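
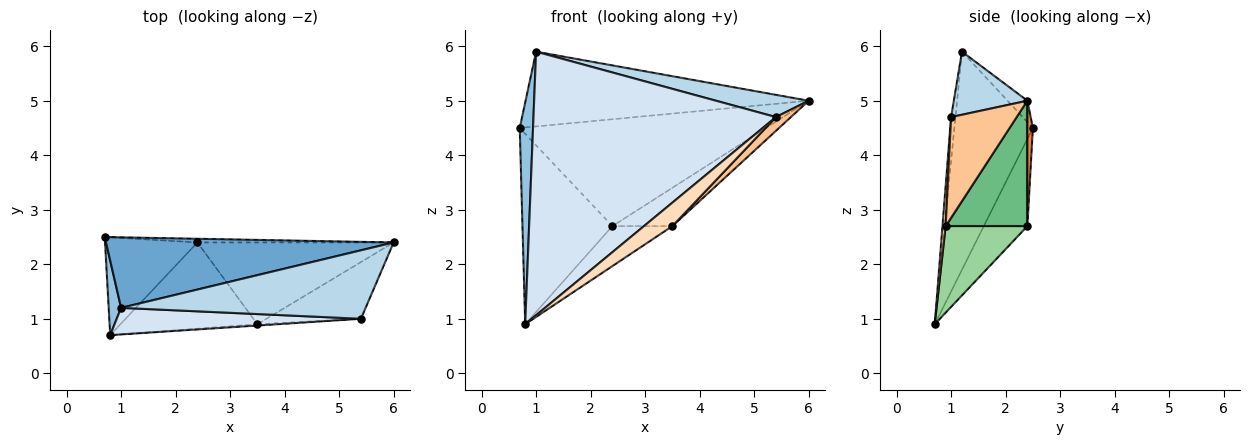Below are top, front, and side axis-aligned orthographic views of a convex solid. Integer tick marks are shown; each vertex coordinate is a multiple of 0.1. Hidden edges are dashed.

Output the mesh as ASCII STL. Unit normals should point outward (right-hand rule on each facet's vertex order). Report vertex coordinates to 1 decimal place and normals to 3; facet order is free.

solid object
 facet normal -0.051 0.726 0.685
  outer loop
   vertex 1.0 1.2 5.9
   vertex 6.0 2.4 5.0
   vertex 0.7 2.5 4.5
  endloop
 endfacet
 facet normal -0.984 -0.167 0.056
  outer loop
   vertex 1.0 1.2 5.9
   vertex 0.7 2.5 4.5
   vertex 0.8 0.7 0.9
  endloop
 endfacet
 facet normal 0.238 -0.300 0.924
  outer loop
   vertex 5.4 1.0 4.7
   vertex 6.0 2.4 5.0
   vertex 1.0 1.2 5.9
  endloop
 endfacet
 facet normal -0.018 -0.995 0.100
  outer loop
   vertex 5.4 1.0 4.7
   vertex 1.0 1.2 5.9
   vertex 0.8 0.7 0.9
  endloop
 endfacet
 facet normal 0.022 0.999 -0.035
  outer loop
   vertex 2.4 2.4 2.7
   vertex 0.7 2.5 4.5
   vertex 6.0 2.4 5.0
  endloop
 endfacet
 facet normal -0.396 0.817 -0.419
  outer loop
   vertex 2.4 2.4 2.7
   vertex 0.8 0.7 0.9
   vertex 0.7 2.5 4.5
  endloop
 endfacet
 facet normal 0.719 -0.164 -0.675
  outer loop
   vertex 3.5 0.9 2.7
   vertex 6.0 2.4 5.0
   vertex 5.4 1.0 4.7
  endloop
 endfacet
 facet normal 0.110 -0.992 -0.055
  outer loop
   vertex 3.5 0.9 2.7
   vertex 5.4 1.0 4.7
   vertex 0.8 0.7 0.9
  endloop
 endfacet
 facet normal 0.501 0.367 -0.784
  outer loop
   vertex 3.5 0.9 2.7
   vertex 2.4 2.4 2.7
   vertex 6.0 2.4 5.0
  endloop
 endfacet
 facet normal 0.498 0.365 -0.787
  outer loop
   vertex 3.5 0.9 2.7
   vertex 0.8 0.7 0.9
   vertex 2.4 2.4 2.7
  endloop
 endfacet
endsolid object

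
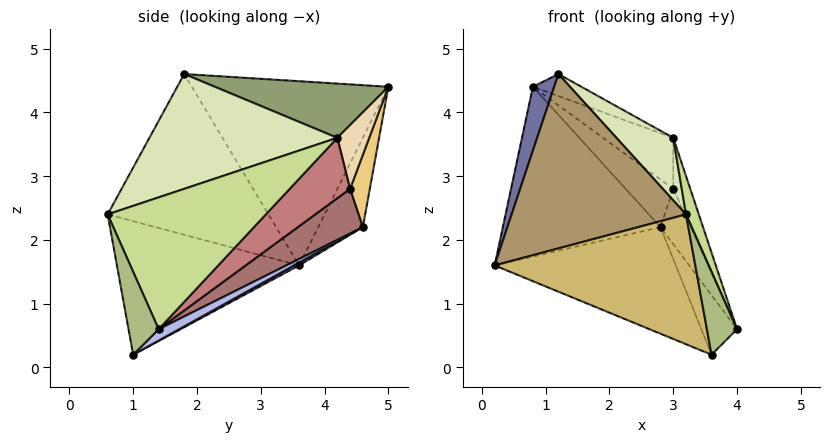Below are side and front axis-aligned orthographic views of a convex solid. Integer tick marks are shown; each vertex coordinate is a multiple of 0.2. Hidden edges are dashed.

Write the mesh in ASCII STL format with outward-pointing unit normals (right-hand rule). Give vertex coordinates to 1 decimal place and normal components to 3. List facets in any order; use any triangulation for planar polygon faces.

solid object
 facet normal -0.961 -0.104 0.258
  outer loop
   vertex 1.2 1.8 4.6
   vertex 0.8 5.0 4.4
   vertex 0.2 3.6 1.6
  endloop
 endfacet
 facet normal -0.251 0.886 -0.389
  outer loop
   vertex 2.8 4.6 2.2
   vertex 0.2 3.6 1.6
   vertex 0.8 5.0 4.4
  endloop
 endfacet
 facet normal 0.014 0.488 -0.873
  outer loop
   vertex 3.6 1.0 0.2
   vertex 0.2 3.6 1.6
   vertex 2.8 4.6 2.2
  endloop
 endfacet
 facet normal 0.293 0.513 -0.807
  outer loop
   vertex 3.6 1.0 0.2
   vertex 2.8 4.6 2.2
   vertex 4.0 1.4 0.6
  endloop
 endfacet
 facet normal 0.373 0.104 0.922
  outer loop
   vertex 3.0 4.2 3.6
   vertex 0.8 5.0 4.4
   vertex 1.2 1.8 4.6
  endloop
 endfacet
 facet normal 0.707 -0.707 0.000
  outer loop
   vertex 3.2 0.6 2.4
   vertex 3.6 1.0 0.2
   vertex 4.0 1.4 0.6
  endloop
 endfacet
 facet normal 0.923 -0.074 0.377
  outer loop
   vertex 3.2 0.6 2.4
   vertex 4.0 1.4 0.6
   vertex 3.0 4.2 3.6
  endloop
 endfacet
 facet normal 0.667 -0.202 0.717
  outer loop
   vertex 3.2 0.6 2.4
   vertex 3.0 4.2 3.6
   vertex 1.2 1.8 4.6
  endloop
 endfacet
 facet normal -0.663 -0.719 -0.210
  outer loop
   vertex 3.2 0.6 2.4
   vertex 1.2 1.8 4.6
   vertex 0.2 3.6 1.6
  endloop
 endfacet
 facet normal -0.651 -0.717 -0.249
  outer loop
   vertex 3.2 0.6 2.4
   vertex 0.2 3.6 1.6
   vertex 3.6 1.0 0.2
  endloop
 endfacet
 facet normal 0.377 0.909 0.177
  outer loop
   vertex 3.0 4.4 2.8
   vertex 2.8 4.6 2.2
   vertex 0.8 5.0 4.4
  endloop
 endfacet
 facet normal 0.403 0.888 0.222
  outer loop
   vertex 3.0 4.4 2.8
   vertex 0.8 5.0 4.4
   vertex 3.0 4.2 3.6
  endloop
 endfacet
 facet normal 0.895 0.416 -0.160
  outer loop
   vertex 3.0 4.4 2.8
   vertex 4.0 1.4 0.6
   vertex 2.8 4.6 2.2
  endloop
 endfacet
 facet normal 0.960 0.271 0.068
  outer loop
   vertex 3.0 4.4 2.8
   vertex 3.0 4.2 3.6
   vertex 4.0 1.4 0.6
  endloop
 endfacet
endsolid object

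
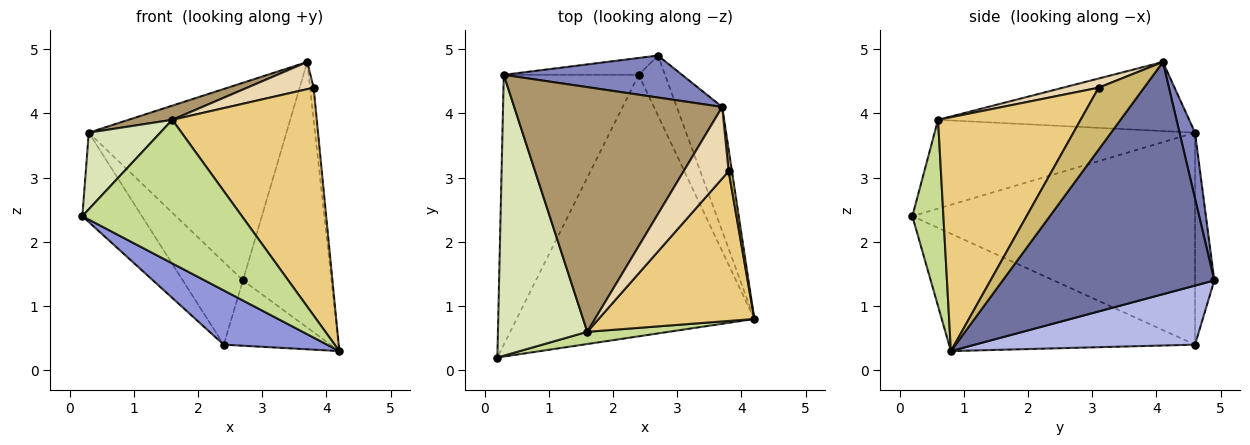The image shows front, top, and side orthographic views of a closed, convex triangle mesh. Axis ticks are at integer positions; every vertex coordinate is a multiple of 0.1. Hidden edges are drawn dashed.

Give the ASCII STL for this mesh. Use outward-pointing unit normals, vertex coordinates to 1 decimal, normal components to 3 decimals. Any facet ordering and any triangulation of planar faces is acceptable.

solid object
 facet normal 0.908 0.380 -0.178
  outer loop
   vertex 3.7 4.1 4.8
   vertex 4.2 0.8 0.3
   vertex 2.7 4.9 1.4
  endloop
 endfacet
 facet normal 0.076 0.975 0.207
  outer loop
   vertex 0.3 4.6 3.7
   vertex 3.7 4.1 4.8
   vertex 2.7 4.9 1.4
  endloop
 endfacet
 facet normal -0.435 -0.183 -0.881
  outer loop
   vertex 2.4 4.6 0.4
   vertex 4.2 0.8 0.3
   vertex 0.2 0.2 2.4
  endloop
 endfacet
 facet normal 0.835 0.405 -0.372
  outer loop
   vertex 2.4 4.6 0.4
   vertex 2.7 4.9 1.4
   vertex 4.2 0.8 0.3
  endloop
 endfacet
 facet normal -0.831 0.175 -0.529
  outer loop
   vertex 2.4 4.6 0.4
   vertex 0.2 0.2 2.4
   vertex 0.3 4.6 3.7
  endloop
 endfacet
 facet normal -0.300 0.935 -0.191
  outer loop
   vertex 2.4 4.6 0.4
   vertex 0.3 4.6 3.7
   vertex 2.7 4.9 1.4
  endloop
 endfacet
 facet normal 0.190 -0.978 0.083
  outer loop
   vertex 1.6 0.6 3.9
   vertex 0.2 0.2 2.4
   vertex 4.2 0.8 0.3
  endloop
 endfacet
 facet normal -0.692 -0.190 0.696
  outer loop
   vertex 1.6 0.6 3.9
   vertex 0.3 4.6 3.7
   vertex 0.2 0.2 2.4
  endloop
 endfacet
 facet normal -0.315 -0.055 0.948
  outer loop
   vertex 1.6 0.6 3.9
   vertex 3.7 4.1 4.8
   vertex 0.3 4.6 3.7
  endloop
 endfacet
 facet normal 0.996 0.078 0.053
  outer loop
   vertex 3.8 3.1 4.4
   vertex 4.2 0.8 0.3
   vertex 3.7 4.1 4.8
  endloop
 endfacet
 facet normal 0.636 -0.645 0.424
  outer loop
   vertex 3.8 3.1 4.4
   vertex 1.6 0.6 3.9
   vertex 4.2 0.8 0.3
  endloop
 endfacet
 facet normal 0.187 -0.349 0.918
  outer loop
   vertex 3.8 3.1 4.4
   vertex 3.7 4.1 4.8
   vertex 1.6 0.6 3.9
  endloop
 endfacet
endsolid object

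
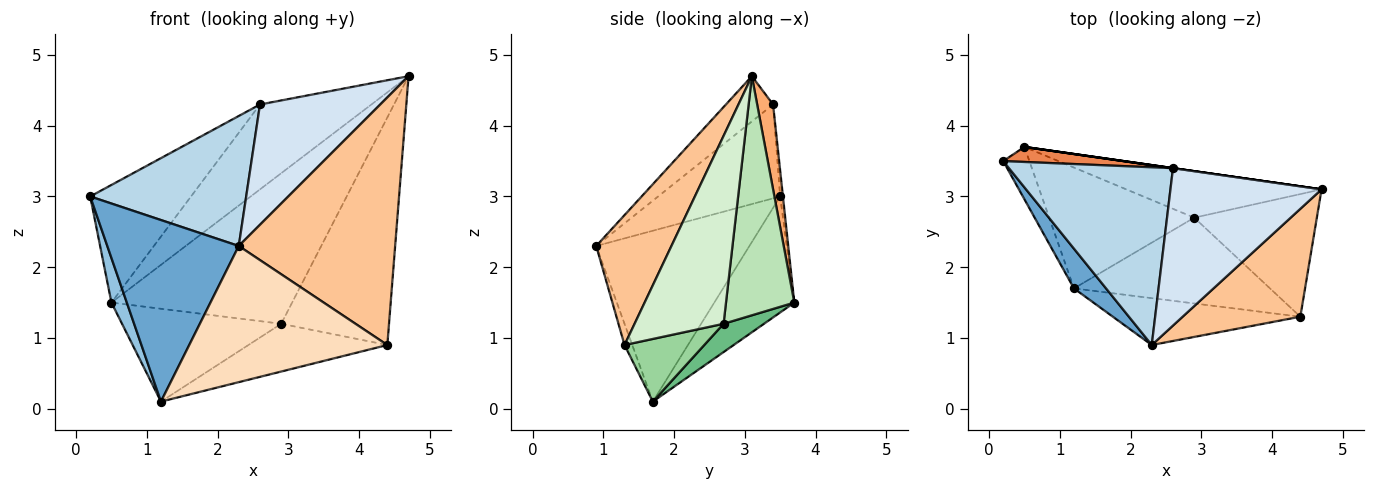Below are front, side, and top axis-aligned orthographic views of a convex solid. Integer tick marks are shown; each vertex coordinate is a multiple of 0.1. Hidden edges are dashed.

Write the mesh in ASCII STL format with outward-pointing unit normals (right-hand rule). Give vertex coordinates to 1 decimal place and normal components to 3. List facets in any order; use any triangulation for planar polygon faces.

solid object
 facet normal -0.751 -0.645 0.141
  outer loop
   vertex 1.2 1.7 0.1
   vertex 2.3 0.9 2.3
   vertex 0.2 3.5 3.0
  endloop
 endfacet
 facet normal -0.959 -0.184 -0.216
  outer loop
   vertex 0.5 3.7 1.5
   vertex 1.2 1.7 0.1
   vertex 0.2 3.5 3.0
  endloop
 endfacet
 facet normal -0.419 -0.536 0.733
  outer loop
   vertex 2.6 3.4 4.3
   vertex 0.2 3.5 3.0
   vertex 2.3 0.9 2.3
  endloop
 endfacet
 facet normal -0.232 -0.591 0.773
  outer loop
   vertex 2.6 3.4 4.3
   vertex 2.3 0.9 2.3
   vertex 4.7 3.1 4.7
  endloop
 endfacet
 facet normal -0.027 0.992 0.127
  outer loop
   vertex 2.6 3.4 4.3
   vertex 0.5 3.7 1.5
   vertex 0.2 3.5 3.0
  endloop
 endfacet
 facet normal 0.141 0.990 0.000
  outer loop
   vertex 2.6 3.4 4.3
   vertex 4.7 3.1 4.7
   vertex 0.5 3.7 1.5
  endloop
 endfacet
 facet normal 0.403 -0.839 0.365
  outer loop
   vertex 4.4 1.3 0.9
   vertex 4.7 3.1 4.7
   vertex 2.3 0.9 2.3
  endloop
 endfacet
 facet normal -0.037 -0.945 -0.325
  outer loop
   vertex 4.4 1.3 0.9
   vertex 2.3 0.9 2.3
   vertex 1.2 1.7 0.1
  endloop
 endfacet
 facet normal 0.153 0.602 -0.784
  outer loop
   vertex 2.9 2.7 1.2
   vertex 1.2 1.7 0.1
   vertex 0.5 3.7 1.5
  endloop
 endfacet
 facet normal 0.269 0.468 -0.842
  outer loop
   vertex 2.9 2.7 1.2
   vertex 4.4 1.3 0.9
   vertex 1.2 1.7 0.1
  endloop
 endfacet
 facet normal 0.340 0.899 -0.277
  outer loop
   vertex 2.9 2.7 1.2
   vertex 0.5 3.7 1.5
   vertex 4.7 3.1 4.7
  endloop
 endfacet
 facet normal 0.588 0.712 -0.384
  outer loop
   vertex 2.9 2.7 1.2
   vertex 4.7 3.1 4.7
   vertex 4.4 1.3 0.9
  endloop
 endfacet
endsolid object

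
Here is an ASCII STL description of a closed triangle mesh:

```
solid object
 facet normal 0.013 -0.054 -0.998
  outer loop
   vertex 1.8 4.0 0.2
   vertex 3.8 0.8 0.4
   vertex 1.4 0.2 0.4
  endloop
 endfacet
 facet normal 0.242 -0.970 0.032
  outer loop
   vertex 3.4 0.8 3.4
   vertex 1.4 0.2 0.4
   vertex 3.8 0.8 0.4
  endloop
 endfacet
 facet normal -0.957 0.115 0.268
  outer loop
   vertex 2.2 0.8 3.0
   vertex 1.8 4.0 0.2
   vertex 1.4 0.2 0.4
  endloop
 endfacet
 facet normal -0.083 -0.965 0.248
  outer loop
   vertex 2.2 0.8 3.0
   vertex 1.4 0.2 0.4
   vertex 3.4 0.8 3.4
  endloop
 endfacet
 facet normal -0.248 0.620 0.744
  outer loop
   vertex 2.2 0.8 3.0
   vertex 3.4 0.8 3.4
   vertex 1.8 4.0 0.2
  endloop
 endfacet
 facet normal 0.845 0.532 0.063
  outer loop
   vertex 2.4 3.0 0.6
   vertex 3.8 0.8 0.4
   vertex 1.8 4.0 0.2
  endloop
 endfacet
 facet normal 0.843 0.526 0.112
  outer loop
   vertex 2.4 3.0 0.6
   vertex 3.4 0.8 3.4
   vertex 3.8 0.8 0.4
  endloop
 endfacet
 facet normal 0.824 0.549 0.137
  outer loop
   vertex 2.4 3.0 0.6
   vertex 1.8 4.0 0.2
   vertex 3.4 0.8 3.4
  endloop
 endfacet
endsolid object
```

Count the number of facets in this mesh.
8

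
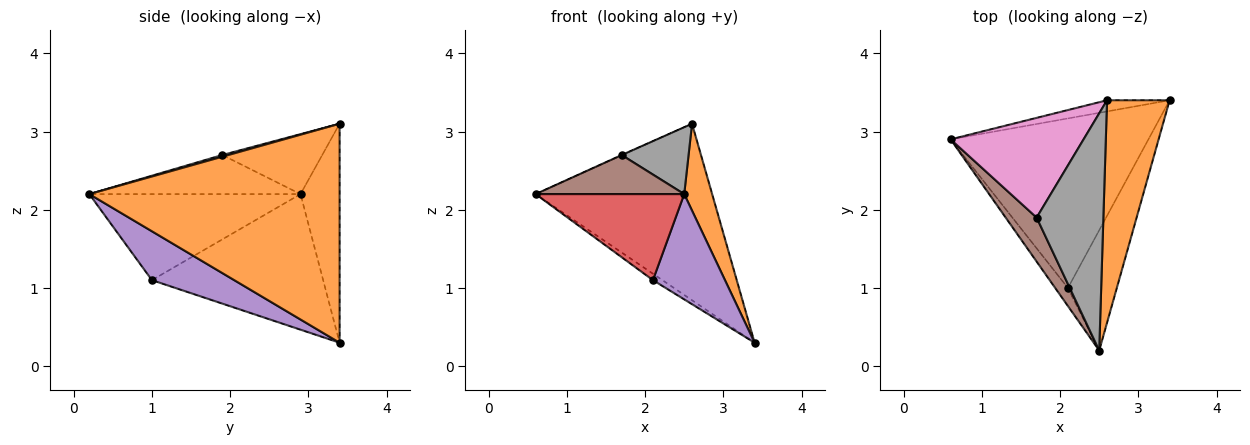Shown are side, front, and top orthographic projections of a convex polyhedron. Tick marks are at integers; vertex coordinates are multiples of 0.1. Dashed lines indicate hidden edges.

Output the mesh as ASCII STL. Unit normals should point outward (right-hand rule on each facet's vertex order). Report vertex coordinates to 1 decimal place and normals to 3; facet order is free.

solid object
 facet normal -0.216 0.974 -0.062
  outer loop
   vertex 2.6 3.4 3.1
   vertex 3.4 3.4 0.3
   vertex 0.6 2.9 2.2
  endloop
 endfacet
 facet normal 0.956 -0.107 0.273
  outer loop
   vertex 2.6 3.4 3.1
   vertex 2.5 0.2 2.2
   vertex 3.4 3.4 0.3
  endloop
 endfacet
 facet normal -0.565 0.031 -0.824
  outer loop
   vertex 2.1 1.0 1.1
   vertex 0.6 2.9 2.2
   vertex 3.4 3.4 0.3
  endloop
 endfacet
 facet normal -0.812 -0.571 -0.120
  outer loop
   vertex 2.1 1.0 1.1
   vertex 2.5 0.2 2.2
   vertex 0.6 2.9 2.2
  endloop
 endfacet
 facet normal 0.601 -0.526 -0.601
  outer loop
   vertex 2.1 1.0 1.1
   vertex 3.4 3.4 0.3
   vertex 2.5 0.2 2.2
  endloop
 endfacet
 facet normal -0.686 -0.483 0.544
  outer loop
   vertex 1.7 1.9 2.7
   vertex 0.6 2.9 2.2
   vertex 2.5 0.2 2.2
  endloop
 endfacet
 facet normal -0.411 0.004 0.912
  outer loop
   vertex 1.7 1.9 2.7
   vertex 2.6 3.4 3.1
   vertex 0.6 2.9 2.2
  endloop
 endfacet
 facet normal 0.025 -0.271 0.962
  outer loop
   vertex 1.7 1.9 2.7
   vertex 2.5 0.2 2.2
   vertex 2.6 3.4 3.1
  endloop
 endfacet
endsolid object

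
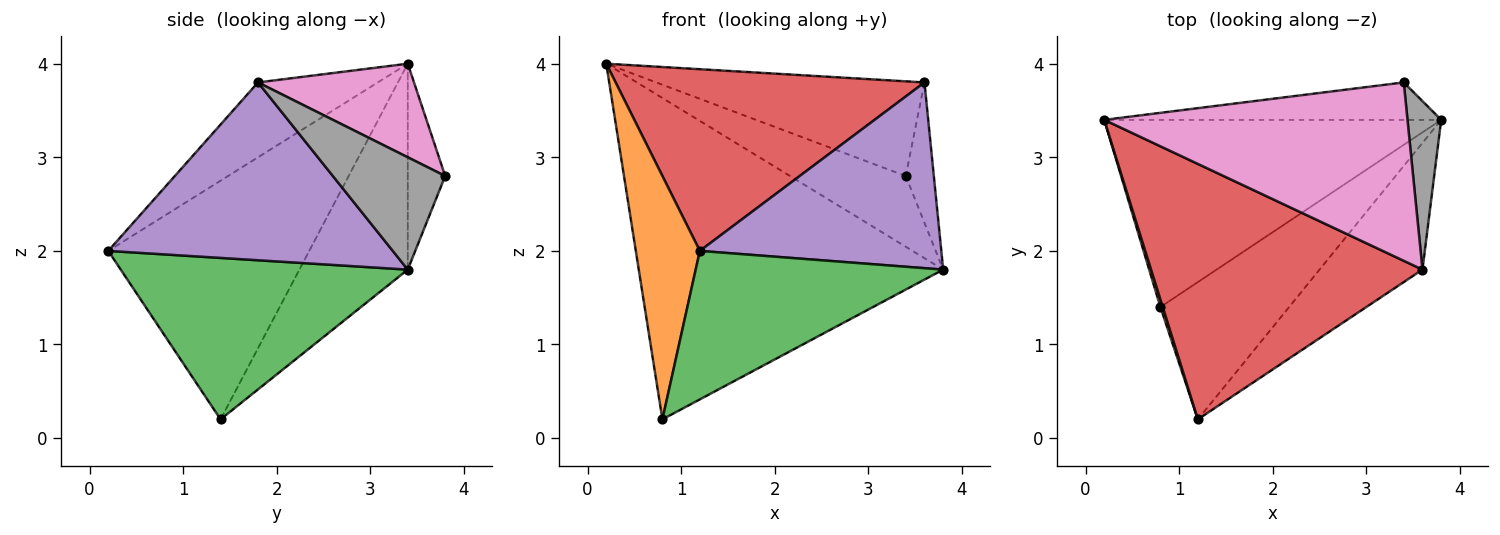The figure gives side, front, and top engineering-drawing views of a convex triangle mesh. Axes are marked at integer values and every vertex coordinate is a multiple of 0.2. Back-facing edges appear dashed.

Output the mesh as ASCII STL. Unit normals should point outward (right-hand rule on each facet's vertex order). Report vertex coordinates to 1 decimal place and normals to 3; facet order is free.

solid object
 facet normal -0.294 0.826 -0.481
  outer loop
   vertex 0.8 1.4 0.2
   vertex 0.2 3.4 4.0
   vertex 3.8 3.4 1.8
  endloop
 endfacet
 facet normal -0.953 -0.304 0.009
  outer loop
   vertex 0.8 1.4 0.2
   vertex 1.2 0.2 2.0
   vertex 0.2 3.4 4.0
  endloop
 endfacet
 facet normal 0.648 -0.559 -0.517
  outer loop
   vertex 0.8 1.4 0.2
   vertex 3.8 3.4 1.8
   vertex 1.2 0.2 2.0
  endloop
 endfacet
 facet normal -0.219 -0.565 0.795
  outer loop
   vertex 3.6 1.8 3.8
   vertex 0.2 3.4 4.0
   vertex 1.2 0.2 2.0
  endloop
 endfacet
 facet normal 0.698 -0.592 -0.404
  outer loop
   vertex 3.6 1.8 3.8
   vertex 1.2 0.2 2.0
   vertex 3.8 3.4 1.8
  endloop
 endfacet
 facet normal -0.275 0.850 -0.450
  outer loop
   vertex 3.4 3.8 2.8
   vertex 3.8 3.4 1.8
   vertex 0.2 3.4 4.0
  endloop
 endfacet
 facet normal 0.263 0.452 0.852
  outer loop
   vertex 3.4 3.8 2.8
   vertex 0.2 3.4 4.0
   vertex 3.6 1.8 3.8
  endloop
 endfacet
 facet normal 0.931 0.233 0.279
  outer loop
   vertex 3.4 3.8 2.8
   vertex 3.6 1.8 3.8
   vertex 3.8 3.4 1.8
  endloop
 endfacet
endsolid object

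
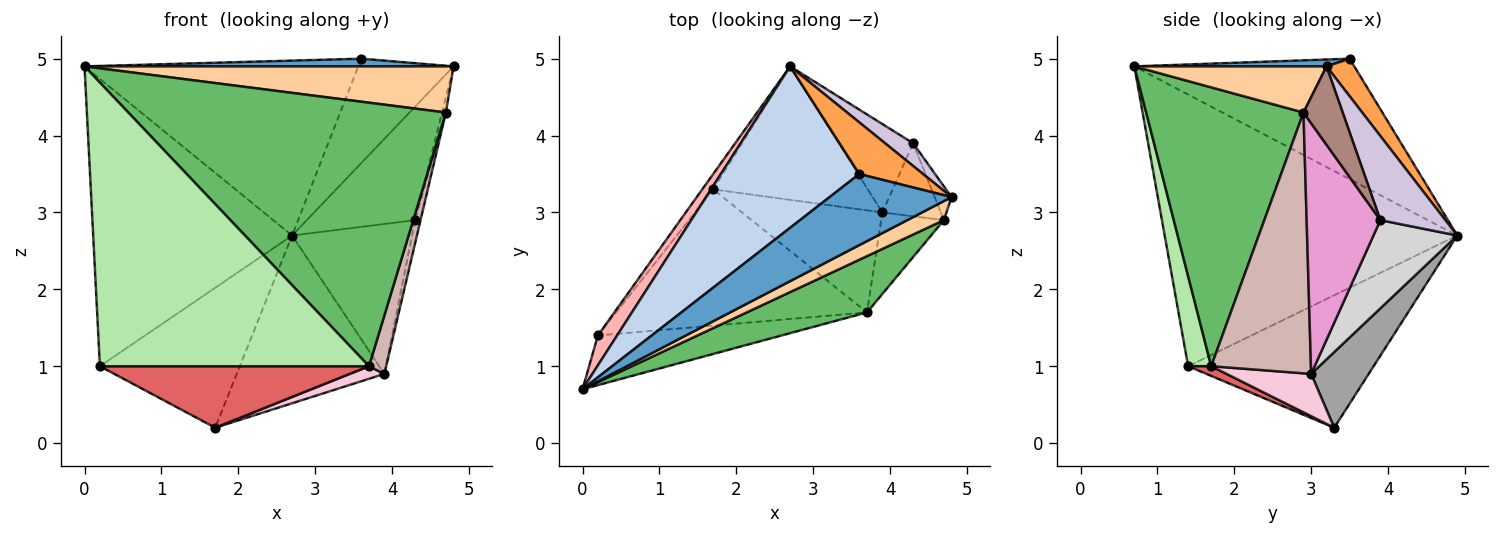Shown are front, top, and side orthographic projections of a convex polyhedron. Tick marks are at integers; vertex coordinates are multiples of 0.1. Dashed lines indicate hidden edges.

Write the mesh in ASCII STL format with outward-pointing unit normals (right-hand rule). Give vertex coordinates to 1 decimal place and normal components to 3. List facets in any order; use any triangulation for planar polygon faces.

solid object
 facet normal 0.056 -0.107 0.993
  outer loop
   vertex 3.6 3.5 5.0
   vertex 0.0 0.7 4.9
   vertex 4.8 3.2 4.9
  endloop
 endfacet
 facet normal -0.508 0.633 0.584
  outer loop
   vertex 3.6 3.5 5.0
   vertex 2.7 4.9 2.7
   vertex 0.0 0.7 4.9
  endloop
 endfacet
 facet normal 0.253 0.867 0.429
  outer loop
   vertex 3.6 3.5 5.0
   vertex 4.8 3.2 4.9
   vertex 2.7 4.9 2.7
  endloop
 endfacet
 facet normal 0.434 -0.833 0.344
  outer loop
   vertex 4.7 2.9 4.3
   vertex 4.8 3.2 4.9
   vertex 0.0 0.7 4.9
  endloop
 endfacet
 facet normal 0.436 -0.880 0.188
  outer loop
   vertex 4.7 2.9 4.3
   vertex 0.0 0.7 4.9
   vertex 3.7 1.7 1.0
  endloop
 endfacet
 facet normal 0.084 -0.982 -0.172
  outer loop
   vertex 0.2 1.4 1.0
   vertex 3.7 1.7 1.0
   vertex 0.0 0.7 4.9
  endloop
 endfacet
 facet normal 0.035 -0.411 -0.911
  outer loop
   vertex 0.2 1.4 1.0
   vertex 1.7 3.3 0.2
   vertex 3.7 1.7 1.0
  endloop
 endfacet
 facet normal -0.826 0.561 0.058
  outer loop
   vertex 0.2 1.4 1.0
   vertex 0.0 0.7 4.9
   vertex 2.7 4.9 2.7
  endloop
 endfacet
 facet normal -0.797 0.601 -0.066
  outer loop
   vertex 0.2 1.4 1.0
   vertex 2.7 4.9 2.7
   vertex 1.7 3.3 0.2
  endloop
 endfacet
 facet normal 0.507 0.845 0.169
  outer loop
   vertex 4.3 3.9 2.9
   vertex 2.7 4.9 2.7
   vertex 4.8 3.2 4.9
  endloop
 endfacet
 facet normal 0.973 0.095 -0.210
  outer loop
   vertex 4.3 3.9 2.9
   vertex 4.8 3.2 4.9
   vertex 4.7 2.9 4.3
  endloop
 endfacet
 facet normal 0.959 -0.165 -0.230
  outer loop
   vertex 3.9 3.0 0.9
   vertex 4.7 2.9 4.3
   vertex 3.7 1.7 1.0
  endloop
 endfacet
 facet normal 0.971 0.072 -0.226
  outer loop
   vertex 3.9 3.0 0.9
   vertex 4.3 3.9 2.9
   vertex 4.7 2.9 4.3
  endloop
 endfacet
 facet normal 0.287 -0.117 -0.951
  outer loop
   vertex 3.9 3.0 0.9
   vertex 3.7 1.7 1.0
   vertex 1.7 3.3 0.2
  endloop
 endfacet
 facet normal 0.292 0.748 -0.596
  outer loop
   vertex 3.9 3.0 0.9
   vertex 1.7 3.3 0.2
   vertex 2.7 4.9 2.7
  endloop
 endfacet
 facet normal 0.516 0.738 -0.435
  outer loop
   vertex 3.9 3.0 0.9
   vertex 2.7 4.9 2.7
   vertex 4.3 3.9 2.9
  endloop
 endfacet
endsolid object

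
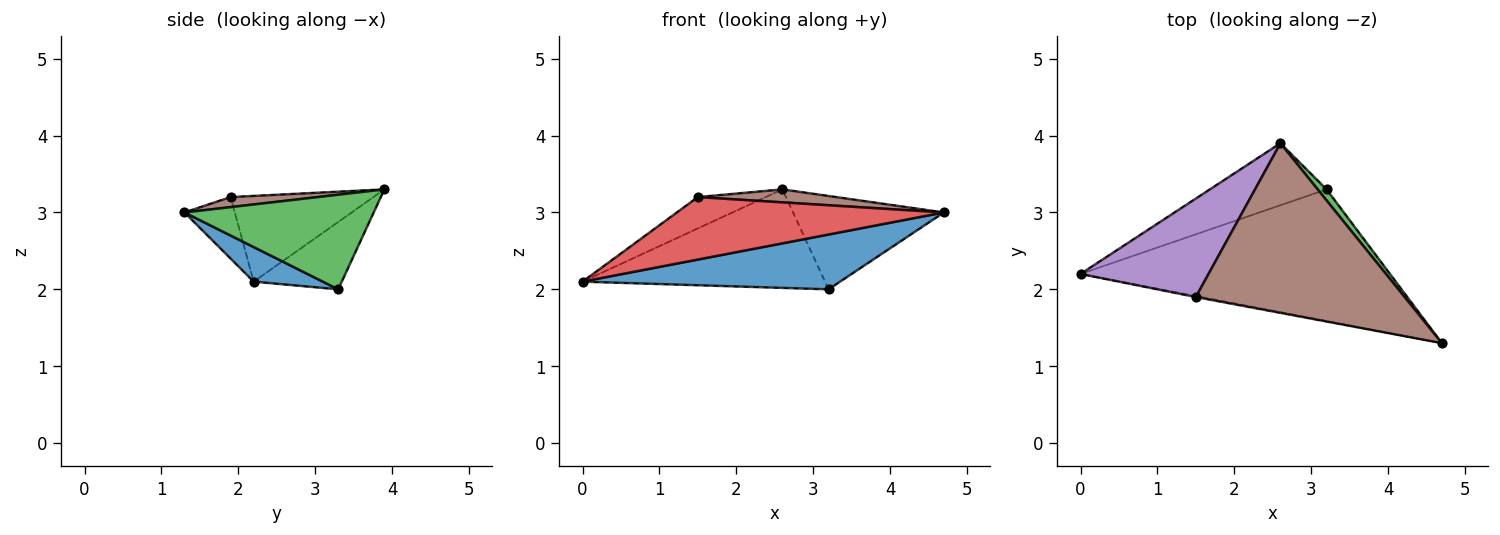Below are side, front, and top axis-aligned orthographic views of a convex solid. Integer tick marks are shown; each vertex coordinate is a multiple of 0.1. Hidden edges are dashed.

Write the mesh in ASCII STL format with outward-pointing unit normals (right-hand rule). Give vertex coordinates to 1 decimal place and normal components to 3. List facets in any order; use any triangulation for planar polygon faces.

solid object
 facet normal 0.103 -0.382 -0.918
  outer loop
   vertex 3.2 3.3 2.0
   vertex 4.7 1.3 3.0
   vertex 0.0 2.2 2.1
  endloop
 endfacet
 facet normal -0.294 0.809 -0.509
  outer loop
   vertex 3.2 3.3 2.0
   vertex 0.0 2.2 2.1
   vertex 2.6 3.9 3.3
  endloop
 endfacet
 facet normal 0.780 0.622 0.073
  outer loop
   vertex 3.2 3.3 2.0
   vertex 2.6 3.9 3.3
   vertex 4.7 1.3 3.0
  endloop
 endfacet
 facet normal -0.185 -0.983 -0.015
  outer loop
   vertex 1.5 1.9 3.2
   vertex 0.0 2.2 2.1
   vertex 4.7 1.3 3.0
  endloop
 endfacet
 facet normal -0.538 0.256 0.803
  outer loop
   vertex 1.5 1.9 3.2
   vertex 2.6 3.9 3.3
   vertex 0.0 2.2 2.1
  endloop
 endfacet
 facet normal 0.048 -0.076 0.996
  outer loop
   vertex 1.5 1.9 3.2
   vertex 4.7 1.3 3.0
   vertex 2.6 3.9 3.3
  endloop
 endfacet
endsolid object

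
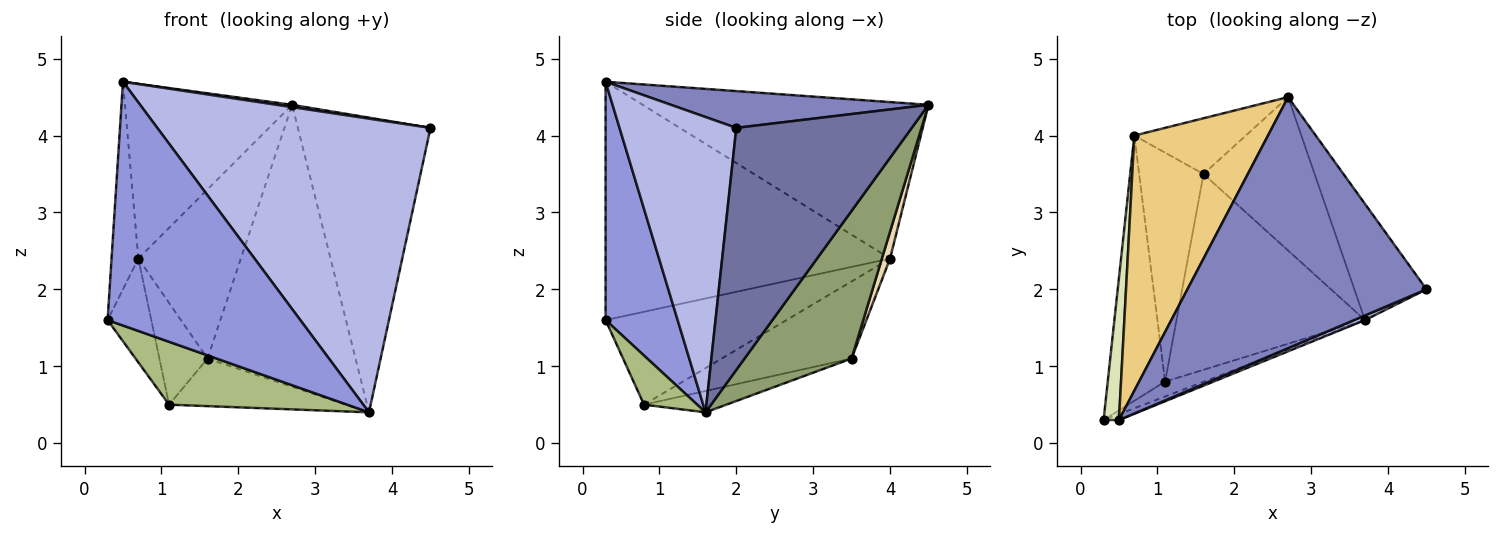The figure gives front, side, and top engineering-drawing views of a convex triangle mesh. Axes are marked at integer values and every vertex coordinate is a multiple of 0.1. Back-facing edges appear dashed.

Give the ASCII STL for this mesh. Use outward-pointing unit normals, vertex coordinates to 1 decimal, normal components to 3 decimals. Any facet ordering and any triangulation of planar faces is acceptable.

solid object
 facet normal 0.776 0.587 -0.231
  outer loop
   vertex 3.7 1.6 0.4
   vertex 2.7 4.5 4.4
   vertex 4.5 2.0 4.1
  endloop
 endfacet
 facet normal 0.152 -0.009 0.988
  outer loop
   vertex 0.5 0.3 4.7
   vertex 4.5 2.0 4.1
   vertex 2.7 4.5 4.4
  endloop
 endfacet
 facet normal 0.350 -0.936 -0.023
  outer loop
   vertex 0.5 0.3 4.7
   vertex 0.3 0.3 1.6
   vertex 3.7 1.6 0.4
  endloop
 endfacet
 facet normal 0.393 -0.919 0.014
  outer loop
   vertex 0.5 0.3 4.7
   vertex 3.7 1.6 0.4
   vertex 4.5 2.0 4.1
  endloop
 endfacet
 facet normal 0.536 0.741 -0.403
  outer loop
   vertex 1.6 3.5 1.1
   vertex 2.7 4.5 4.4
   vertex 3.7 1.6 0.4
  endloop
 endfacet
 facet normal 0.279 -0.934 -0.222
  outer loop
   vertex 1.1 0.8 0.5
   vertex 3.7 1.6 0.4
   vertex 0.3 0.3 1.6
  endloop
 endfacet
 facet normal -0.109 0.235 -0.966
  outer loop
   vertex 1.1 0.8 0.5
   vertex 1.6 3.5 1.1
   vertex 3.7 1.6 0.4
  endloop
 endfacet
 facet normal -0.994 0.094 0.064
  outer loop
   vertex 0.7 4.0 2.4
   vertex 0.3 0.3 1.6
   vertex 0.5 0.3 4.7
  endloop
 endfacet
 facet normal -0.833 0.201 -0.515
  outer loop
   vertex 0.7 4.0 2.4
   vertex 1.1 0.8 0.5
   vertex 0.3 0.3 1.6
  endloop
 endfacet
 facet normal -0.738 0.274 -0.616
  outer loop
   vertex 0.7 4.0 2.4
   vertex 1.6 3.5 1.1
   vertex 1.1 0.8 0.5
  endloop
 endfacet
 facet normal -0.695 0.406 0.593
  outer loop
   vertex 0.7 4.0 2.4
   vertex 0.5 0.3 4.7
   vertex 2.7 4.5 4.4
  endloop
 endfacet
 facet normal 0.075 0.947 -0.312
  outer loop
   vertex 0.7 4.0 2.4
   vertex 2.7 4.5 4.4
   vertex 1.6 3.5 1.1
  endloop
 endfacet
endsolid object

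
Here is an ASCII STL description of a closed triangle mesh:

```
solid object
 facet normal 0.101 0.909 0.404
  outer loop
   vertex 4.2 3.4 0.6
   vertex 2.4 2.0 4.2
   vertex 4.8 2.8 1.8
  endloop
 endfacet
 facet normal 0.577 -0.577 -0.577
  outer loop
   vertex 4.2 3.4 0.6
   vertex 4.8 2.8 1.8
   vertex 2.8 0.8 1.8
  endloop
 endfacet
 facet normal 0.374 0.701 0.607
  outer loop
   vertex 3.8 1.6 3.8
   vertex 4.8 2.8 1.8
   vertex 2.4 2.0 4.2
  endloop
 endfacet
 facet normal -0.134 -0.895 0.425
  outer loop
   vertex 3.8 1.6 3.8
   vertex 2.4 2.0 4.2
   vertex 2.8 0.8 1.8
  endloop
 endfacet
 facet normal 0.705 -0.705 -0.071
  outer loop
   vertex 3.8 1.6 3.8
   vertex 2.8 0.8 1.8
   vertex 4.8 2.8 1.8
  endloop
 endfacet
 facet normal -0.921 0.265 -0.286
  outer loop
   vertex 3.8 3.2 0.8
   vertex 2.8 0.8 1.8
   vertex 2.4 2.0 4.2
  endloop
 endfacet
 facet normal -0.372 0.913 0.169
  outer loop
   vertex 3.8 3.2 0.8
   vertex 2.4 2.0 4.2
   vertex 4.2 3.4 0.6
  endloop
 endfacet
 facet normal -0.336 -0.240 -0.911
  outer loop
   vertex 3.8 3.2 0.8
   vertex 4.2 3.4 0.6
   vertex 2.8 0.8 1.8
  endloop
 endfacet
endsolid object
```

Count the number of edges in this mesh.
12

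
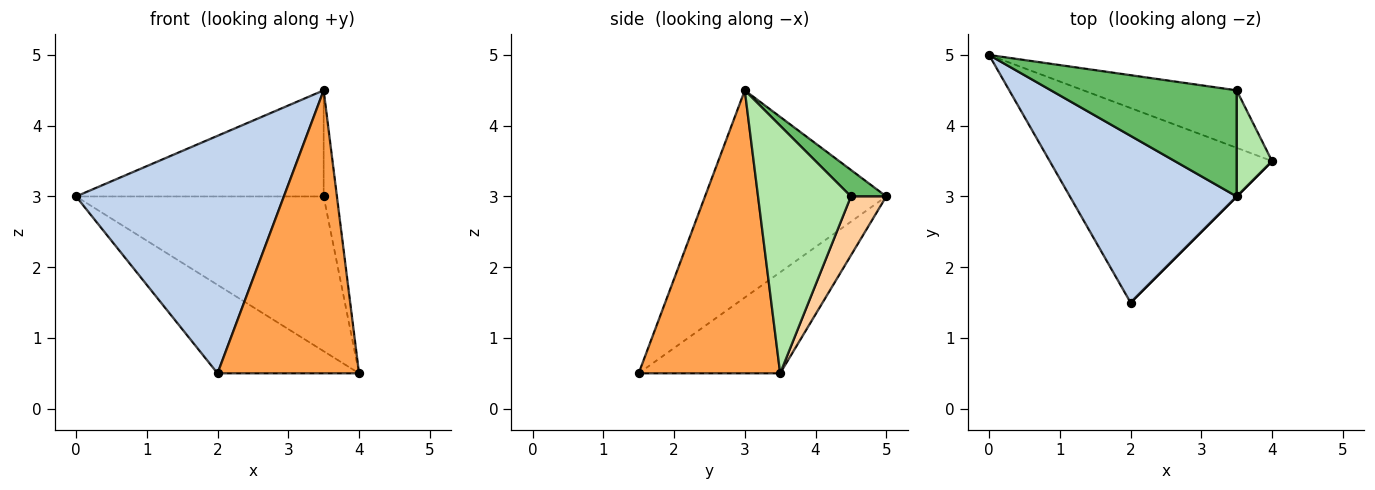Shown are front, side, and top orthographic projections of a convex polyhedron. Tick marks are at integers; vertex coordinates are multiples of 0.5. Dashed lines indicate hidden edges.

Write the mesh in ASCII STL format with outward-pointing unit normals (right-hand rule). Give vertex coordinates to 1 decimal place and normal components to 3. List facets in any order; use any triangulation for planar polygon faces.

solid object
 facet normal -0.382 0.382 -0.841
  outer loop
   vertex 2.0 1.5 0.5
   vertex 0.0 5.0 3.0
   vertex 4.0 3.5 0.5
  endloop
 endfacet
 facet normal -0.581 -0.666 0.468
  outer loop
   vertex 3.5 3.0 4.5
   vertex 0.0 5.0 3.0
   vertex 2.0 1.5 0.5
  endloop
 endfacet
 facet normal 0.707 -0.707 0.000
  outer loop
   vertex 3.5 3.0 4.5
   vertex 2.0 1.5 0.5
   vertex 4.0 3.5 0.5
  endloop
 endfacet
 facet normal 0.133 0.929 -0.345
  outer loop
   vertex 3.5 4.5 3.0
   vertex 4.0 3.5 0.5
   vertex 0.0 5.0 3.0
  endloop
 endfacet
 facet normal 0.101 0.704 0.704
  outer loop
   vertex 3.5 4.5 3.0
   vertex 0.0 5.0 3.0
   vertex 3.5 3.0 4.5
  endloop
 endfacet
 facet normal 0.980 0.140 0.140
  outer loop
   vertex 3.5 4.5 3.0
   vertex 3.5 3.0 4.5
   vertex 4.0 3.5 0.5
  endloop
 endfacet
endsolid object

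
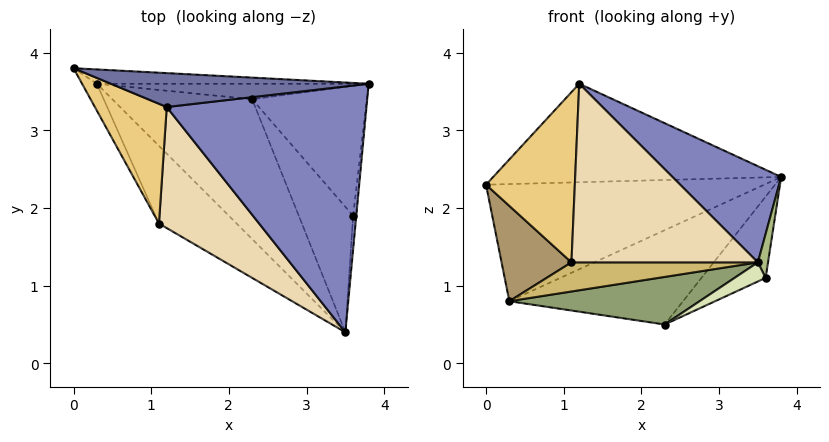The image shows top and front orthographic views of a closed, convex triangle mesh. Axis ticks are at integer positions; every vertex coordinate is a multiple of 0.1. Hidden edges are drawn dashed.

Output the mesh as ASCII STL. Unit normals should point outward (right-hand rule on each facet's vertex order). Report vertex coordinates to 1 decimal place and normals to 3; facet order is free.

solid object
 facet normal 0.041 0.945 0.325
  outer loop
   vertex 1.2 3.3 3.6
   vertex 3.8 3.6 2.4
   vertex 0.0 3.8 2.3
  endloop
 endfacet
 facet normal 0.427 -0.330 0.842
  outer loop
   vertex 1.2 3.3 3.6
   vertex 3.5 0.4 1.3
   vertex 3.8 3.6 2.4
  endloop
 endfacet
 facet normal 0.055 0.991 -0.121
  outer loop
   vertex 0.3 3.6 0.8
   vertex 0.0 3.8 2.3
   vertex 3.8 3.6 2.4
  endloop
 endfacet
 facet normal 0.074 0.984 -0.162
  outer loop
   vertex 0.3 3.6 0.8
   vertex 3.8 3.6 2.4
   vertex 2.3 3.4 0.5
  endloop
 endfacet
 facet normal -0.172 -0.317 -0.933
  outer loop
   vertex 0.3 3.6 0.8
   vertex 2.3 3.4 0.5
   vertex 3.5 0.4 1.3
  endloop
 endfacet
 facet normal 0.996 -0.074 -0.057
  outer loop
   vertex 3.6 1.9 1.1
   vertex 3.8 3.6 2.4
   vertex 3.5 0.4 1.3
  endloop
 endfacet
 facet normal 0.708 0.374 -0.599
  outer loop
   vertex 3.6 1.9 1.1
   vertex 2.3 3.4 0.5
   vertex 3.8 3.6 2.4
  endloop
 endfacet
 facet normal 0.272 -0.145 -0.951
  outer loop
   vertex 3.6 1.9 1.1
   vertex 3.5 0.4 1.3
   vertex 2.3 3.4 0.5
  endloop
 endfacet
 facet normal -0.894 -0.431 -0.121
  outer loop
   vertex 1.1 1.8 1.3
   vertex 0.0 3.8 2.3
   vertex 0.3 3.6 0.8
  endloop
 endfacet
 facet normal -0.201 -0.344 -0.917
  outer loop
   vertex 1.1 1.8 1.3
   vertex 0.3 3.6 0.8
   vertex 3.5 0.4 1.3
  endloop
 endfacet
 facet normal -0.694 -0.589 0.414
  outer loop
   vertex 1.1 1.8 1.3
   vertex 1.2 3.3 3.6
   vertex 0.0 3.8 2.3
  endloop
 endfacet
 facet normal -0.435 -0.745 0.505
  outer loop
   vertex 1.1 1.8 1.3
   vertex 3.5 0.4 1.3
   vertex 1.2 3.3 3.6
  endloop
 endfacet
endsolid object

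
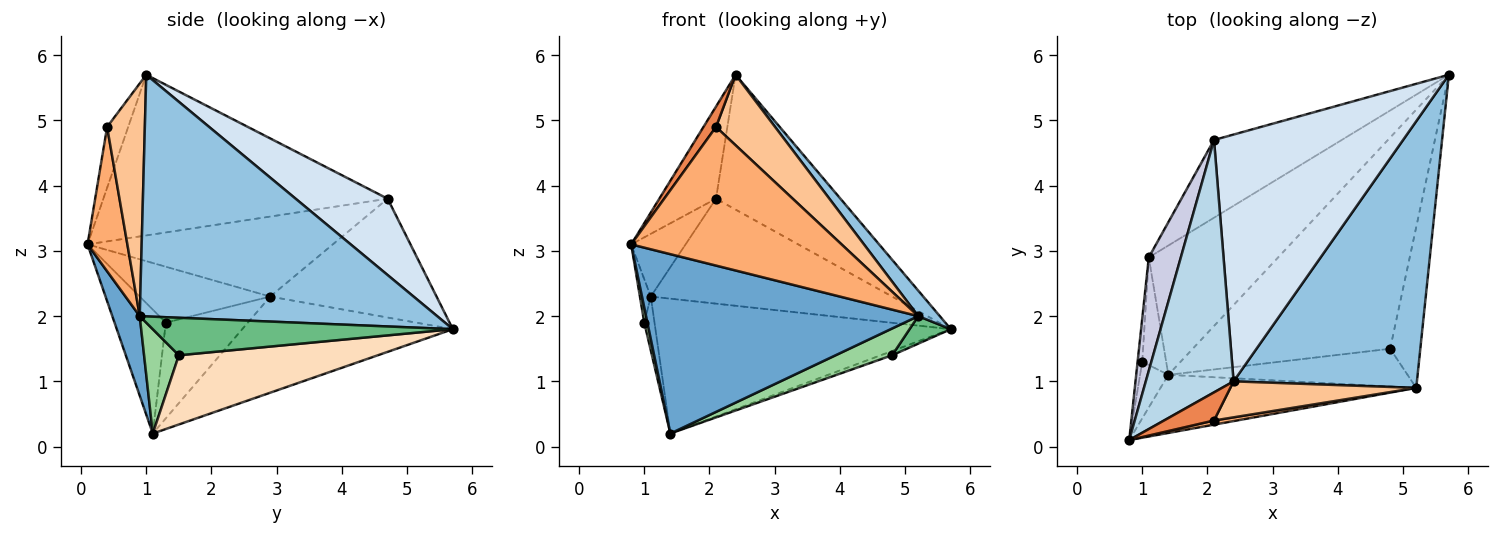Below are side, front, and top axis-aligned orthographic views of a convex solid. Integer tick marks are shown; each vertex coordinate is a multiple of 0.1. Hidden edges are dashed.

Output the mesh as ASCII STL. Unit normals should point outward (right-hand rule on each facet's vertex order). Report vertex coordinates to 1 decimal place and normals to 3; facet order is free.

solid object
 facet normal 0.095 -0.947 -0.307
  outer loop
   vertex 5.2 0.9 2.0
   vertex 0.8 0.1 3.1
   vertex 1.4 1.1 0.2
  endloop
 endfacet
 facet normal 0.795 -0.058 0.603
  outer loop
   vertex 5.2 0.9 2.0
   vertex 5.7 5.7 1.8
   vertex 2.4 1.0 5.7
  endloop
 endfacet
 facet normal -0.864 0.172 0.472
  outer loop
   vertex 2.1 4.7 3.8
   vertex 0.8 0.1 3.1
   vertex 2.4 1.0 5.7
  endloop
 endfacet
 facet normal 0.334 0.452 0.827
  outer loop
   vertex 2.1 4.7 3.8
   vertex 2.4 1.0 5.7
   vertex 5.7 5.7 1.8
  endloop
 endfacet
 facet normal -0.702 -0.418 0.577
  outer loop
   vertex 2.1 0.4 4.9
   vertex 2.4 1.0 5.7
   vertex 0.8 0.1 3.1
  endloop
 endfacet
 facet normal 0.186 -0.982 0.029
  outer loop
   vertex 2.1 0.4 4.9
   vertex 0.8 0.1 3.1
   vertex 5.2 0.9 2.0
  endloop
 endfacet
 facet normal 0.495 -0.774 0.395
  outer loop
   vertex 2.1 0.4 4.9
   vertex 5.2 0.9 2.0
   vertex 2.4 1.0 5.7
  endloop
 endfacet
 facet normal 0.331 0.019 -0.944
  outer loop
   vertex 4.8 1.5 1.4
   vertex 1.4 1.1 0.2
   vertex 5.7 5.7 1.8
  endloop
 endfacet
 facet normal 0.775 -0.107 -0.623
  outer loop
   vertex 4.8 1.5 1.4
   vertex 5.7 5.7 1.8
   vertex 5.2 0.9 2.0
  endloop
 endfacet
 facet normal 0.335 -0.545 -0.768
  outer loop
   vertex 4.8 1.5 1.4
   vertex 5.2 0.9 2.0
   vertex 1.4 1.1 0.2
  endloop
 endfacet
 facet normal -0.973 -0.060 -0.222
  outer loop
   vertex 1.0 1.3 1.9
   vertex 1.4 1.1 0.2
   vertex 0.8 0.1 3.1
  endloop
 endfacet
 facet normal -0.458 0.642 -0.615
  outer loop
   vertex 1.1 2.9 2.3
   vertex 5.7 5.7 1.8
   vertex 1.4 1.1 0.2
  endloop
 endfacet
 facet normal -0.485 0.703 -0.521
  outer loop
   vertex 1.1 2.9 2.3
   vertex 2.1 4.7 3.8
   vertex 5.7 5.7 1.8
  endloop
 endfacet
 facet normal -0.963 0.120 -0.241
  outer loop
   vertex 1.1 2.9 2.3
   vertex 1.4 1.1 0.2
   vertex 1.0 1.3 1.9
  endloop
 endfacet
 facet normal -0.909 0.202 0.364
  outer loop
   vertex 1.1 2.9 2.3
   vertex 0.8 0.1 3.1
   vertex 2.1 4.7 3.8
  endloop
 endfacet
 facet normal -0.993 0.083 -0.083
  outer loop
   vertex 1.1 2.9 2.3
   vertex 1.0 1.3 1.9
   vertex 0.8 0.1 3.1
  endloop
 endfacet
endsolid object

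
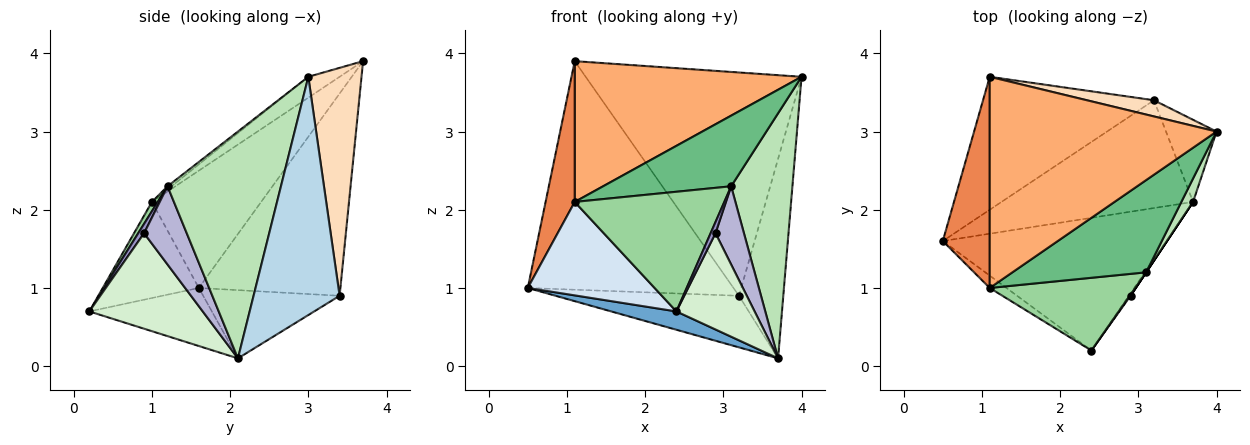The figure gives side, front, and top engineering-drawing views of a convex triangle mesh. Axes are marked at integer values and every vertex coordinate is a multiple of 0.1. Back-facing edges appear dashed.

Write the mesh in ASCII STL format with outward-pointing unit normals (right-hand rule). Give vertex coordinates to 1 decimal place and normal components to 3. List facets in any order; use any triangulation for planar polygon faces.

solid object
 facet normal -0.249 -0.133 -0.959
  outer loop
   vertex 3.7 2.1 0.1
   vertex 2.4 0.2 0.7
   vertex 0.5 1.6 1.0
  endloop
 endfacet
 facet normal -0.306 0.411 -0.859
  outer loop
   vertex 3.2 3.4 0.9
   vertex 3.7 2.1 0.1
   vertex 0.5 1.6 1.0
  endloop
 endfacet
 facet normal 0.874 0.450 -0.185
  outer loop
   vertex 3.2 3.4 0.9
   vertex 4.0 3.0 3.7
   vertex 3.7 2.1 0.1
  endloop
 endfacet
 facet normal -0.601 -0.793 -0.105
  outer loop
   vertex 1.1 1.0 2.1
   vertex 0.5 1.6 1.0
   vertex 2.4 0.2 0.7
  endloop
 endfacet
 facet normal -0.901 -0.240 0.361
  outer loop
   vertex 1.1 3.7 3.9
   vertex 0.5 1.6 1.0
   vertex 1.1 1.0 2.1
  endloop
 endfacet
 facet normal -0.076 -0.553 0.830
  outer loop
   vertex 1.1 3.7 3.9
   vertex 1.1 1.0 2.1
   vertex 4.0 3.0 3.7
  endloop
 endfacet
 facet normal -0.511 0.743 -0.432
  outer loop
   vertex 1.1 3.7 3.9
   vertex 3.2 3.4 0.9
   vertex 0.5 1.6 1.0
  endloop
 endfacet
 facet normal 0.239 0.969 0.070
  outer loop
   vertex 1.1 3.7 3.9
   vertex 4.0 3.0 3.7
   vertex 3.2 3.4 0.9
  endloop
 endfacet
 facet normal -0.019 -0.608 0.794
  outer loop
   vertex 3.1 1.2 2.3
   vertex 4.0 3.0 3.7
   vertex 1.1 1.0 2.1
  endloop
 endfacet
 facet normal 0.033 -0.854 0.519
  outer loop
   vertex 3.1 1.2 2.3
   vertex 1.1 1.0 2.1
   vertex 2.4 0.2 0.7
  endloop
 endfacet
 facet normal 0.879 -0.475 0.045
  outer loop
   vertex 3.1 1.2 2.3
   vertex 3.7 2.1 0.1
   vertex 4.0 3.0 3.7
  endloop
 endfacet
 facet normal 0.823 -0.568 -0.014
  outer loop
   vertex 2.9 0.9 1.7
   vertex 2.4 0.2 0.7
   vertex 3.7 2.1 0.1
  endloop
 endfacet
 facet normal 0.767 -0.639 0.064
  outer loop
   vertex 2.9 0.9 1.7
   vertex 3.1 1.2 2.3
   vertex 2.4 0.2 0.7
  endloop
 endfacet
 facet normal 0.832 -0.555 0.000
  outer loop
   vertex 2.9 0.9 1.7
   vertex 3.7 2.1 0.1
   vertex 3.1 1.2 2.3
  endloop
 endfacet
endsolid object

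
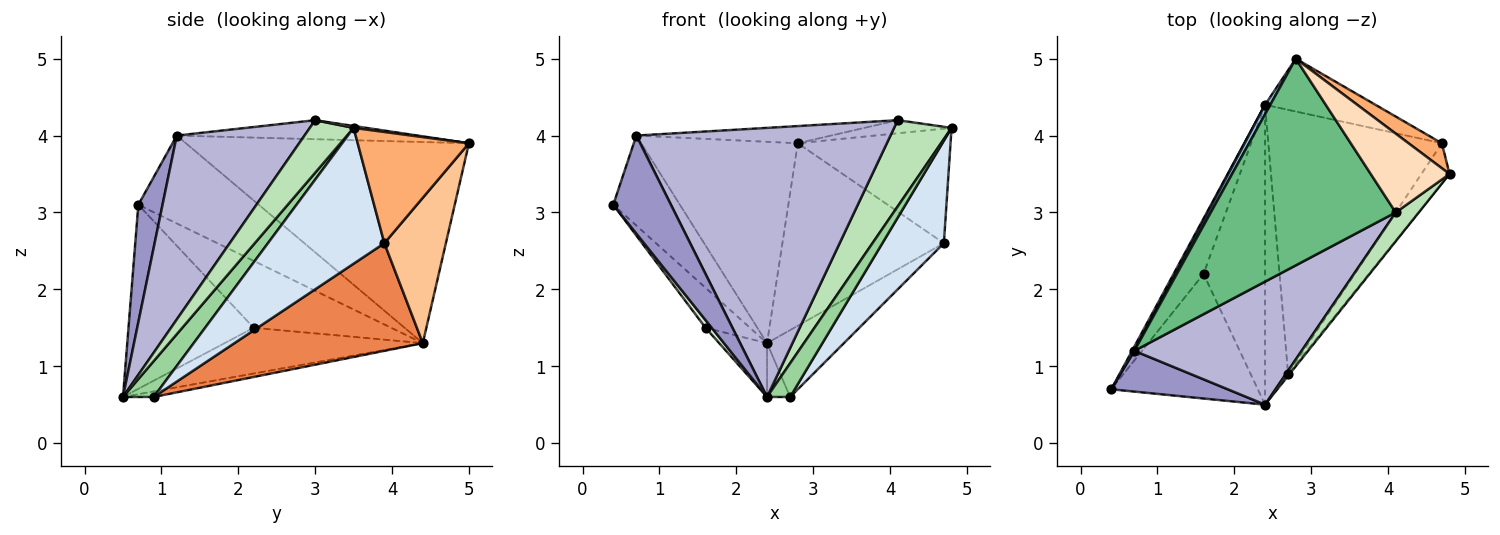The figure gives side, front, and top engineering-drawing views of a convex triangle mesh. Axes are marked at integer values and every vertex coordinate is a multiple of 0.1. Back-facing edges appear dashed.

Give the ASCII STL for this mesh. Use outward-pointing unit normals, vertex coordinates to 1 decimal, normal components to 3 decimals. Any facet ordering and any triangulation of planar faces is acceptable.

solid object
 facet normal -0.875 0.484 0.023
  outer loop
   vertex 0.7 1.2 4.0
   vertex 2.4 4.4 1.3
   vertex 0.4 0.7 3.1
  endloop
 endfacet
 facet normal -0.875 0.484 0.023
  outer loop
   vertex 0.7 1.2 4.0
   vertex 2.8 5.0 3.9
   vertex 2.4 4.4 1.3
  endloop
 endfacet
 facet normal -0.876 0.283 -0.392
  outer loop
   vertex 1.6 2.2 1.5
   vertex 0.4 0.7 3.1
   vertex 2.4 4.4 1.3
  endloop
 endfacet
 facet normal 0.870 -0.459 -0.180
  outer loop
   vertex 4.7 3.9 2.6
   vertex 4.8 3.5 4.1
   vertex 2.7 0.9 0.6
  endloop
 endfacet
 facet normal 0.515 0.210 -0.831
  outer loop
   vertex 4.7 3.9 2.6
   vertex 2.7 0.9 0.6
   vertex 2.4 4.4 1.3
  endloop
 endfacet
 facet normal 0.580 0.796 0.174
  outer loop
   vertex 4.7 3.9 2.6
   vertex 2.8 5.0 3.9
   vertex 4.8 3.5 4.1
  endloop
 endfacet
 facet normal 0.344 0.902 -0.261
  outer loop
   vertex 4.7 3.9 2.6
   vertex 2.4 4.4 1.3
   vertex 2.8 5.0 3.9
  endloop
 endfacet
 facet normal 0.024 0.164 0.986
  outer loop
   vertex 4.1 3.0 4.2
   vertex 4.8 3.5 4.1
   vertex 2.8 5.0 3.9
  endloop
 endfacet
 facet normal -0.102 0.082 0.991
  outer loop
   vertex 4.1 3.0 4.2
   vertex 2.8 5.0 3.9
   vertex 0.7 1.2 4.0
  endloop
 endfacet
 facet normal 0.800 -0.600 -0.034
  outer loop
   vertex 2.4 0.5 0.6
   vertex 2.7 0.9 0.6
   vertex 4.8 3.5 4.1
  endloop
 endfacet
 facet normal 0.586 -0.769 0.257
  outer loop
   vertex 2.4 0.5 0.6
   vertex 4.8 3.5 4.1
   vertex 4.1 3.0 4.2
  endloop
 endfacet
 facet normal -0.782 -0.038 -0.622
  outer loop
   vertex 2.4 0.5 0.6
   vertex 0.4 0.7 3.1
   vertex 1.6 2.2 1.5
  endloop
 endfacet
 facet normal 0.361 -0.861 0.358
  outer loop
   vertex 2.4 0.5 0.6
   vertex 0.7 1.2 4.0
   vertex 0.4 0.7 3.1
  endloop
 endfacet
 facet normal 0.416 -0.827 0.378
  outer loop
   vertex 2.4 0.5 0.6
   vertex 4.1 3.0 4.2
   vertex 0.7 1.2 4.0
  endloop
 endfacet
 facet normal -0.229 0.172 -0.958
  outer loop
   vertex 2.4 0.5 0.6
   vertex 2.4 4.4 1.3
   vertex 2.7 0.9 0.6
  endloop
 endfacet
 facet normal -0.591 0.143 -0.794
  outer loop
   vertex 2.4 0.5 0.6
   vertex 1.6 2.2 1.5
   vertex 2.4 4.4 1.3
  endloop
 endfacet
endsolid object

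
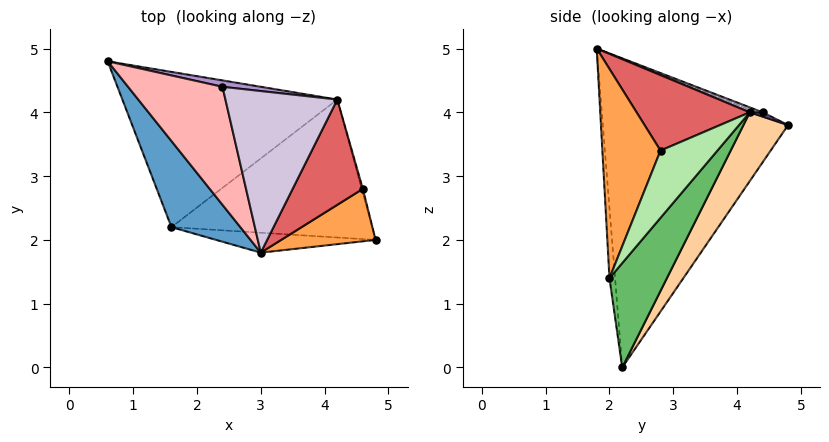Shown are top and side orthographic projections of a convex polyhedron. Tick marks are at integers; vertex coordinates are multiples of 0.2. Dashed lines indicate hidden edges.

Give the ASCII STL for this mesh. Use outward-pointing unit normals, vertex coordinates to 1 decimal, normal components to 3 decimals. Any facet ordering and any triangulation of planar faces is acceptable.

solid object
 facet normal -0.802 -0.570 0.179
  outer loop
   vertex 3.0 1.8 5.0
   vertex 0.6 4.8 3.8
   vertex 1.6 2.2 0.0
  endloop
 endfacet
 facet normal -0.031 -0.997 -0.071
  outer loop
   vertex 3.0 1.8 5.0
   vertex 1.6 2.2 0.0
   vertex 4.8 2.0 1.4
  endloop
 endfacet
 facet normal 0.712 -0.625 0.321
  outer loop
   vertex 4.6 2.8 3.4
   vertex 3.0 1.8 5.0
   vertex 4.8 2.0 1.4
  endloop
 endfacet
 facet normal 0.168 0.834 -0.526
  outer loop
   vertex 4.2 4.2 4.0
   vertex 1.6 2.2 0.0
   vertex 0.6 4.8 3.8
  endloop
 endfacet
 facet normal 0.299 0.761 -0.575
  outer loop
   vertex 4.2 4.2 4.0
   vertex 4.8 2.0 1.4
   vertex 1.6 2.2 0.0
  endloop
 endfacet
 facet normal 0.959 0.281 -0.017
  outer loop
   vertex 4.2 4.2 4.0
   vertex 4.6 2.8 3.4
   vertex 4.8 2.0 1.4
  endloop
 endfacet
 facet normal 0.730 -0.082 0.679
  outer loop
   vertex 4.2 4.2 4.0
   vertex 3.0 1.8 5.0
   vertex 4.6 2.8 3.4
  endloop
 endfacet
 facet normal -0.025 0.354 0.935
  outer loop
   vertex 2.4 4.4 4.0
   vertex 0.6 4.8 3.8
   vertex 3.0 1.8 5.0
  endloop
 endfacet
 facet normal 0.078 0.705 0.705
  outer loop
   vertex 2.4 4.4 4.0
   vertex 4.2 4.2 4.0
   vertex 0.6 4.8 3.8
  endloop
 endfacet
 facet normal 0.041 0.367 0.929
  outer loop
   vertex 2.4 4.4 4.0
   vertex 3.0 1.8 5.0
   vertex 4.2 4.2 4.0
  endloop
 endfacet
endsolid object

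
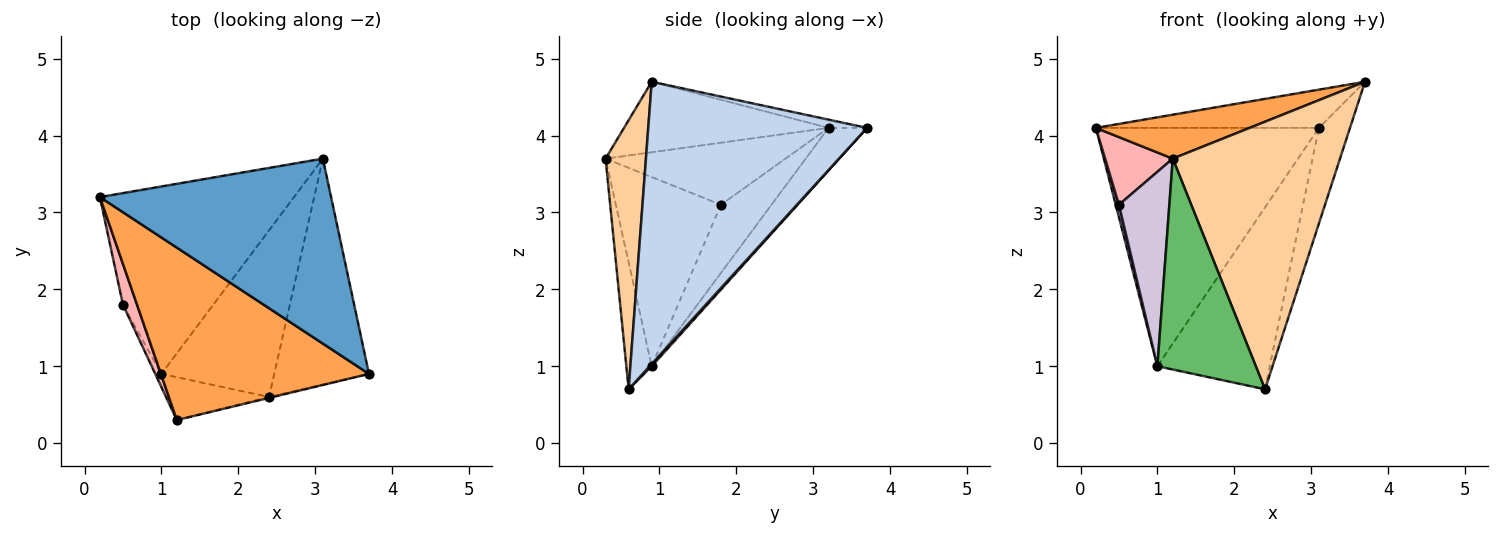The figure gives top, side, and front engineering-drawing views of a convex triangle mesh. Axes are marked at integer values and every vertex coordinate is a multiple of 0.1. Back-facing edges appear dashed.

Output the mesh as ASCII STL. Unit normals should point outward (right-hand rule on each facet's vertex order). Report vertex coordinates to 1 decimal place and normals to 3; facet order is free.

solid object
 facet normal -0.035 0.202 0.979
  outer loop
   vertex 3.1 3.7 4.1
   vertex 0.2 3.2 4.1
   vertex 3.7 0.9 4.7
  endloop
 endfacet
 facet normal 0.939 0.134 -0.315
  outer loop
   vertex 2.4 0.6 0.7
   vertex 3.1 3.7 4.1
   vertex 3.7 0.9 4.7
  endloop
 endfacet
 facet normal -0.312 -0.235 0.921
  outer loop
   vertex 1.2 0.3 3.7
   vertex 3.7 0.9 4.7
   vertex 0.2 3.2 4.1
  endloop
 endfacet
 facet normal 0.235 -0.972 -0.003
  outer loop
   vertex 1.2 0.3 3.7
   vertex 2.4 0.6 0.7
   vertex 3.7 0.9 4.7
  endloop
 endfacet
 facet normal -0.245 -0.950 -0.193
  outer loop
   vertex 1.0 0.9 1.0
   vertex 2.4 0.6 0.7
   vertex 1.2 0.3 3.7
  endloop
 endfacet
 facet normal -0.134 0.779 -0.613
  outer loop
   vertex 1.0 0.9 1.0
   vertex 0.2 3.2 4.1
   vertex 3.1 3.7 4.1
  endloop
 endfacet
 facet normal 0.013 0.738 -0.675
  outer loop
   vertex 1.0 0.9 1.0
   vertex 3.1 3.7 4.1
   vertex 2.4 0.6 0.7
  endloop
 endfacet
 facet normal -0.916 -0.344 0.207
  outer loop
   vertex 0.5 1.8 3.1
   vertex 1.2 0.3 3.7
   vertex 0.2 3.2 4.1
  endloop
 endfacet
 facet normal -0.977 -0.062 -0.206
  outer loop
   vertex 0.5 1.8 3.1
   vertex 0.2 3.2 4.1
   vertex 1.0 0.9 1.0
  endloop
 endfacet
 facet normal -0.901 -0.432 -0.029
  outer loop
   vertex 0.5 1.8 3.1
   vertex 1.0 0.9 1.0
   vertex 1.2 0.3 3.7
  endloop
 endfacet
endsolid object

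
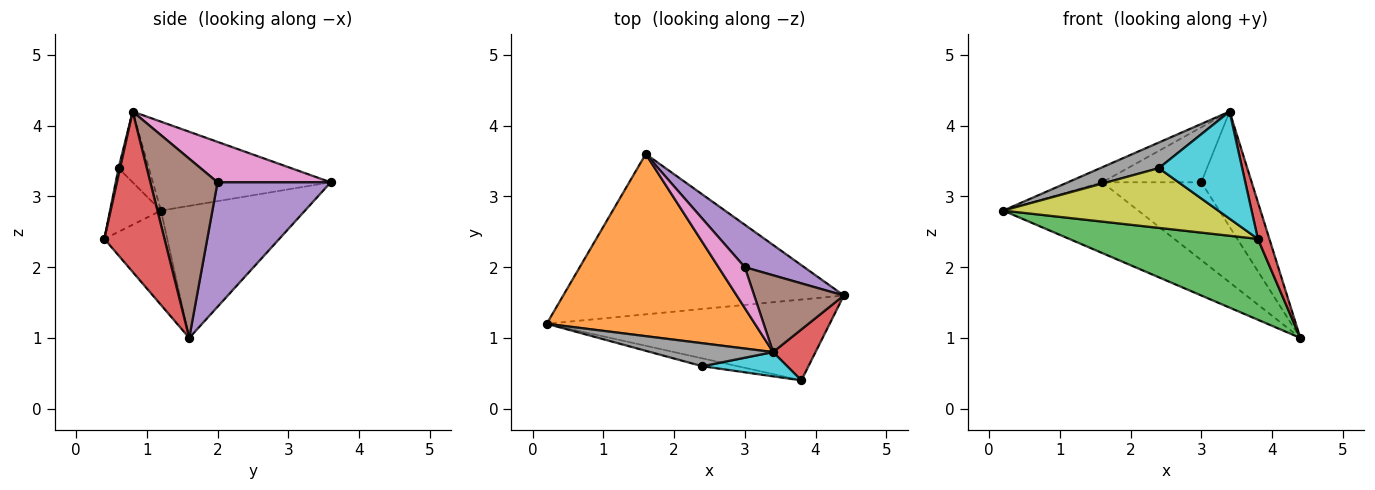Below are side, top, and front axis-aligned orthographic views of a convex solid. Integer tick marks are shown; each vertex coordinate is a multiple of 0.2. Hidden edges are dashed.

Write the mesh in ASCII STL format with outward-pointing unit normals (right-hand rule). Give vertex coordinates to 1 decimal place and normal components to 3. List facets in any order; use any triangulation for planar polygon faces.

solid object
 facet normal -0.395 0.371 -0.840
  outer loop
   vertex 1.6 3.6 3.2
   vertex 4.4 1.6 1.0
   vertex 0.2 1.2 2.8
  endloop
 endfacet
 facet normal -0.392 0.076 0.917
  outer loop
   vertex 3.4 0.8 4.2
   vertex 1.6 3.6 3.2
   vertex 0.2 1.2 2.8
  endloop
 endfacet
 facet normal -0.229 -0.688 -0.688
  outer loop
   vertex 3.8 0.4 2.4
   vertex 0.2 1.2 2.8
   vertex 4.4 1.6 1.0
  endloop
 endfacet
 facet normal 0.951 -0.182 0.252
  outer loop
   vertex 3.8 0.4 2.4
   vertex 4.4 1.6 1.0
   vertex 3.4 0.8 4.2
  endloop
 endfacet
 facet normal 0.708 0.620 0.338
  outer loop
   vertex 3.0 2.0 3.2
   vertex 4.4 1.6 1.0
   vertex 1.6 3.6 3.2
  endloop
 endfacet
 facet normal 0.743 0.557 0.371
  outer loop
   vertex 3.0 2.0 3.2
   vertex 3.4 0.8 4.2
   vertex 4.4 1.6 1.0
  endloop
 endfacet
 facet normal 0.676 0.592 0.439
  outer loop
   vertex 3.0 2.0 3.2
   vertex 1.6 3.6 3.2
   vertex 3.4 0.8 4.2
  endloop
 endfacet
 facet normal -0.359 -0.695 0.623
  outer loop
   vertex 2.4 0.6 3.4
   vertex 3.4 0.8 4.2
   vertex 0.2 1.2 2.8
  endloop
 endfacet
 facet normal -0.229 -0.965 -0.127
  outer loop
   vertex 2.4 0.6 3.4
   vertex 0.2 1.2 2.8
   vertex 3.8 0.4 2.4
  endloop
 endfacet
 facet normal 0.018 -0.975 0.221
  outer loop
   vertex 2.4 0.6 3.4
   vertex 3.8 0.4 2.4
   vertex 3.4 0.8 4.2
  endloop
 endfacet
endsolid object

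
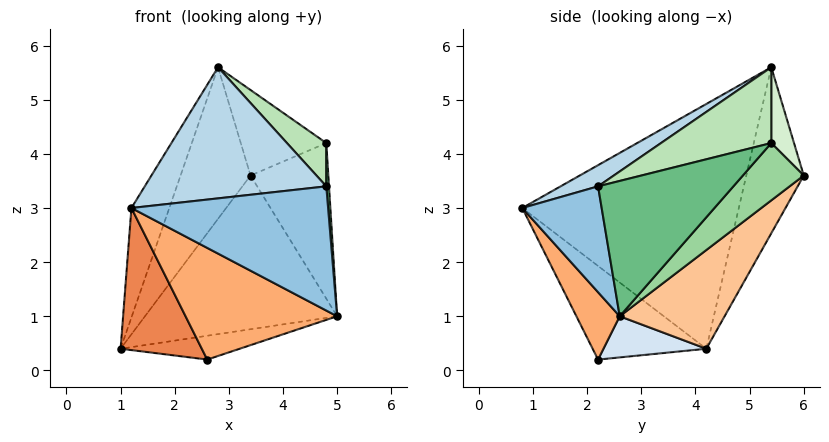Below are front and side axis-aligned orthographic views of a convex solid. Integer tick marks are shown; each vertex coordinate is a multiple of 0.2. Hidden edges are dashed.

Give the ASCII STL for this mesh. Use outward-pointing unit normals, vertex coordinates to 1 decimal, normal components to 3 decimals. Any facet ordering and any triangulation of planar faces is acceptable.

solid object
 facet normal -0.943 0.165 0.288
  outer loop
   vertex 2.8 5.4 5.6
   vertex 1.0 4.2 0.4
   vertex 1.2 0.8 3.0
  endloop
 endfacet
 facet normal 0.372 -0.920 -0.122
  outer loop
   vertex 4.8 2.2 3.4
   vertex 1.2 0.8 3.0
   vertex 5.0 2.6 1.0
  endloop
 endfacet
 facet normal 0.107 -0.517 0.849
  outer loop
   vertex 4.8 2.2 3.4
   vertex 2.8 5.4 5.6
   vertex 1.2 0.8 3.0
  endloop
 endfacet
 facet normal 0.257 0.297 -0.920
  outer loop
   vertex 2.6 2.2 0.2
   vertex 1.0 4.2 0.4
   vertex 5.0 2.6 1.0
  endloop
 endfacet
 facet normal -0.667 -0.477 -0.572
  outer loop
   vertex 2.6 2.2 0.2
   vertex 1.2 0.8 3.0
   vertex 1.0 4.2 0.4
  endloop
 endfacet
 facet normal 0.260 -0.909 -0.325
  outer loop
   vertex 2.6 2.2 0.2
   vertex 5.0 2.6 1.0
   vertex 1.2 0.8 3.0
  endloop
 endfacet
 facet normal 0.364 0.668 -0.649
  outer loop
   vertex 3.4 6.0 3.6
   vertex 5.0 2.6 1.0
   vertex 1.0 4.2 0.4
  endloop
 endfacet
 facet normal -0.634 0.772 0.041
  outer loop
   vertex 3.4 6.0 3.6
   vertex 1.0 4.2 0.4
   vertex 2.8 5.4 5.6
  endloop
 endfacet
 facet normal 0.997 -0.020 0.080
  outer loop
   vertex 4.8 5.4 4.2
   vertex 4.8 2.2 3.4
   vertex 5.0 2.6 1.0
  endloop
 endfacet
 facet normal 0.517 0.660 -0.545
  outer loop
   vertex 4.8 5.4 4.2
   vertex 5.0 2.6 1.0
   vertex 3.4 6.0 3.6
  endloop
 endfacet
 facet normal 0.562 -0.201 0.803
  outer loop
   vertex 4.8 5.4 4.2
   vertex 2.8 5.4 5.6
   vertex 4.8 2.2 3.4
  endloop
 endfacet
 facet normal 0.241 0.907 0.345
  outer loop
   vertex 4.8 5.4 4.2
   vertex 3.4 6.0 3.6
   vertex 2.8 5.4 5.6
  endloop
 endfacet
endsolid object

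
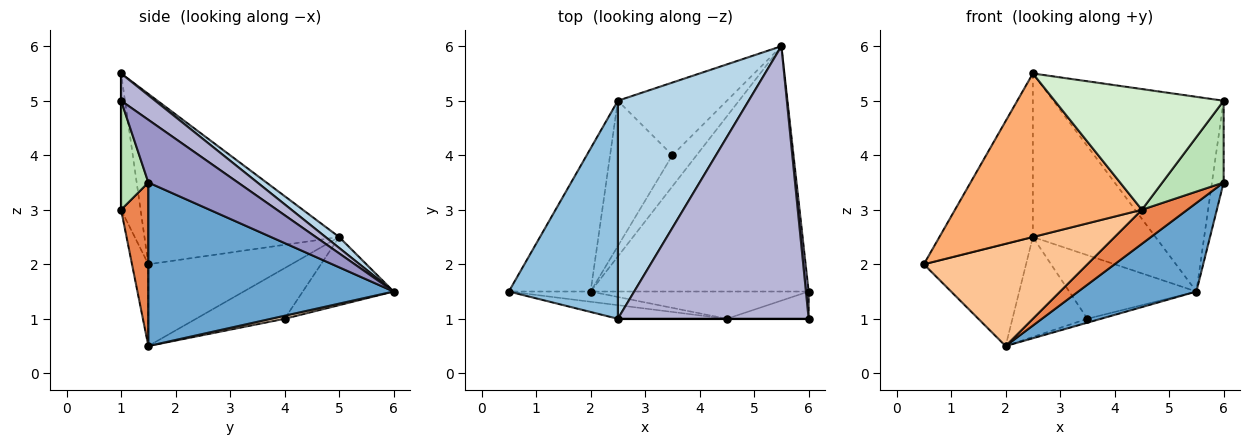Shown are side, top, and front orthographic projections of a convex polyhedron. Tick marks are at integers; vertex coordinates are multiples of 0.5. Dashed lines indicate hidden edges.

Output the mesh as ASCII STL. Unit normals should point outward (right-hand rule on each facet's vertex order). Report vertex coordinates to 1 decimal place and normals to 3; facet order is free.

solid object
 facet normal 0.576 -0.278 -0.769
  outer loop
   vertex 2.0 1.5 0.5
   vertex 5.5 6.0 1.5
   vertex 6.0 1.5 3.5
  endloop
 endfacet
 facet normal -0.781 0.375 0.500
  outer loop
   vertex 2.5 5.0 2.5
   vertex 0.5 1.5 2.0
   vertex 2.5 1.0 5.5
  endloop
 endfacet
 facet normal 0.067 0.599 0.798
  outer loop
   vertex 2.5 5.0 2.5
   vertex 2.5 1.0 5.5
   vertex 5.5 6.0 1.5
  endloop
 endfacet
 facet normal -0.631 0.451 -0.631
  outer loop
   vertex 2.5 5.0 2.5
   vertex 2.0 1.5 0.5
   vertex 0.5 1.5 2.0
  endloop
 endfacet
 facet normal 0.424 -0.707 -0.566
  outer loop
   vertex 4.5 1.0 3.0
   vertex 2.0 1.5 0.5
   vertex 6.0 1.5 3.5
  endloop
 endfacet
 facet normal -0.103 -0.991 -0.083
  outer loop
   vertex 4.5 1.0 3.0
   vertex 2.5 1.0 5.5
   vertex 0.5 1.5 2.0
  endloop
 endfacet
 facet normal -0.099 -0.990 -0.099
  outer loop
   vertex 4.5 1.0 3.0
   vertex 0.5 1.5 2.0
   vertex 2.0 1.5 0.5
  endloop
 endfacet
 facet normal 0.123 0.123 -0.985
  outer loop
   vertex 3.5 4.0 1.0
   vertex 5.5 6.0 1.5
   vertex 2.0 1.5 0.5
  endloop
 endfacet
 facet normal -0.426 0.596 -0.681
  outer loop
   vertex 3.5 4.0 1.0
   vertex 2.5 5.0 2.5
   vertex 5.5 6.0 1.5
  endloop
 endfacet
 facet normal -0.556 0.471 -0.685
  outer loop
   vertex 3.5 4.0 1.0
   vertex 2.0 1.5 0.5
   vertex 2.5 5.0 2.5
  endloop
 endfacet
 facet normal 0.389 -0.874 -0.291
  outer loop
   vertex 6.0 1.0 5.0
   vertex 4.5 1.0 3.0
   vertex 6.0 1.5 3.5
  endloop
 endfacet
 facet normal 0.000 -1.000 0.000
  outer loop
   vertex 6.0 1.0 5.0
   vertex 2.5 1.0 5.5
   vertex 4.5 1.0 3.0
  endloop
 endfacet
 facet normal 0.991 0.129 0.043
  outer loop
   vertex 6.0 1.0 5.0
   vertex 6.0 1.5 3.5
   vertex 5.5 6.0 1.5
  endloop
 endfacet
 facet normal 0.115 0.577 0.808
  outer loop
   vertex 6.0 1.0 5.0
   vertex 5.5 6.0 1.5
   vertex 2.5 1.0 5.5
  endloop
 endfacet
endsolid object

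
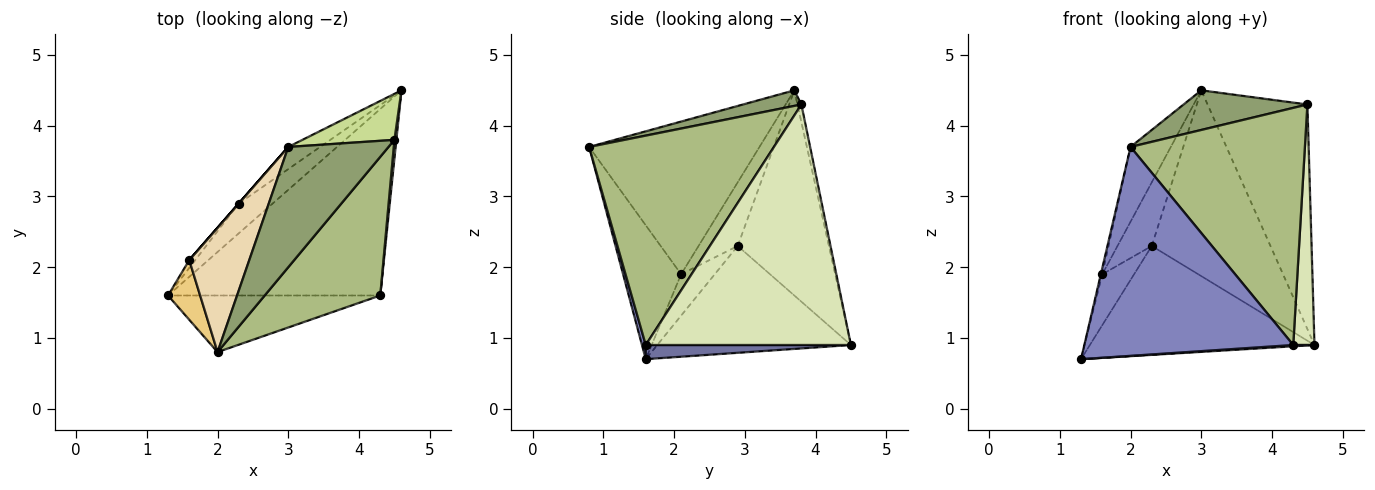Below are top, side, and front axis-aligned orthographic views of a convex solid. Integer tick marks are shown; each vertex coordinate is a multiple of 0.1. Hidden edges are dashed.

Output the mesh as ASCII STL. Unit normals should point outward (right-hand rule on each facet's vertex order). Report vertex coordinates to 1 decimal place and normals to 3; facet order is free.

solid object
 facet normal 0.067 -0.007 -0.998
  outer loop
   vertex 4.3 1.6 0.9
   vertex 1.3 1.6 0.7
   vertex 4.6 4.5 0.9
  endloop
 endfacet
 facet normal 0.017 -0.965 -0.261
  outer loop
   vertex 4.3 1.6 0.9
   vertex 2.0 0.8 3.7
   vertex 1.3 1.6 0.7
  endloop
 endfacet
 facet normal -0.639 0.742 -0.203
  outer loop
   vertex 2.3 2.9 2.3
   vertex 4.6 4.5 0.9
   vertex 1.3 1.6 0.7
  endloop
 endfacet
 facet normal -0.606 0.789 -0.094
  outer loop
   vertex 2.3 2.9 2.3
   vertex 3.0 3.7 4.5
   vertex 4.6 4.5 0.9
  endloop
 endfacet
 facet normal 0.146 -0.310 0.940
  outer loop
   vertex 4.5 3.8 4.3
   vertex 3.0 3.7 4.5
   vertex 2.0 0.8 3.7
  endloop
 endfacet
 facet normal 0.675 -0.637 0.372
  outer loop
   vertex 4.5 3.8 4.3
   vertex 2.0 0.8 3.7
   vertex 4.3 1.6 0.9
  endloop
 endfacet
 facet normal -0.039 0.979 0.200
  outer loop
   vertex 4.5 3.8 4.3
   vertex 4.6 4.5 0.9
   vertex 3.0 3.7 4.5
  endloop
 endfacet
 facet normal 0.995 -0.103 0.008
  outer loop
   vertex 4.5 3.8 4.3
   vertex 4.3 1.6 0.9
   vertex 4.6 4.5 0.9
  endloop
 endfacet
 facet normal -0.722 0.684 -0.104
  outer loop
   vertex 1.6 2.1 1.9
   vertex 2.3 2.9 2.3
   vertex 1.3 1.6 0.7
  endloop
 endfacet
 facet normal -0.753 0.659 0.000
  outer loop
   vertex 1.6 2.1 1.9
   vertex 3.0 3.7 4.5
   vertex 2.3 2.9 2.3
  endloop
 endfacet
 facet normal -0.972 0.024 0.233
  outer loop
   vertex 1.6 2.1 1.9
   vertex 1.3 1.6 0.7
   vertex 2.0 0.8 3.7
  endloop
 endfacet
 facet normal -0.909 0.215 0.357
  outer loop
   vertex 1.6 2.1 1.9
   vertex 2.0 0.8 3.7
   vertex 3.0 3.7 4.5
  endloop
 endfacet
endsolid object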